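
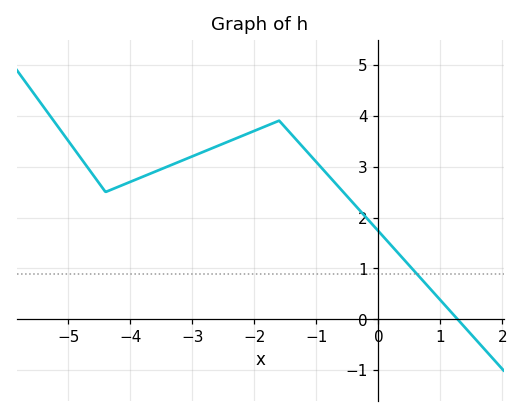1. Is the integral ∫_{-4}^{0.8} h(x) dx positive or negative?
positive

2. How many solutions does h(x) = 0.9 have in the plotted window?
1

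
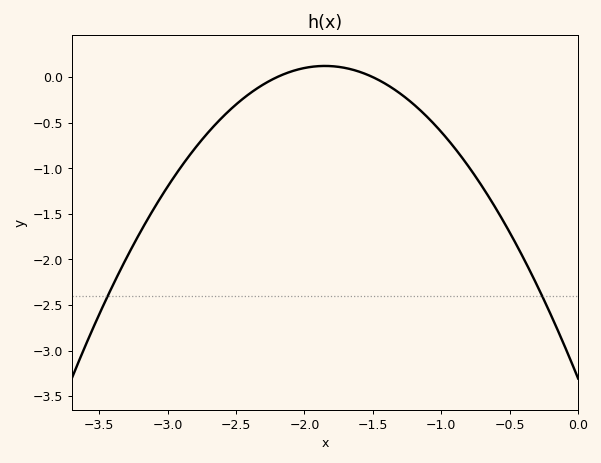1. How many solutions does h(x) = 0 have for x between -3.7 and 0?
2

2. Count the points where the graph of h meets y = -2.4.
2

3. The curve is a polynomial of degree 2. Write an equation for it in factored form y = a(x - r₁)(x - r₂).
y = -1(x + 2.2)(x + 1.5)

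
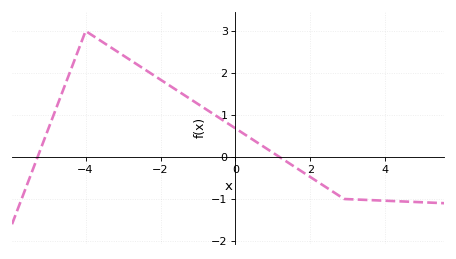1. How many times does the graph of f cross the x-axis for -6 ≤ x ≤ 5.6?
2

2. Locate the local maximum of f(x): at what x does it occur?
-4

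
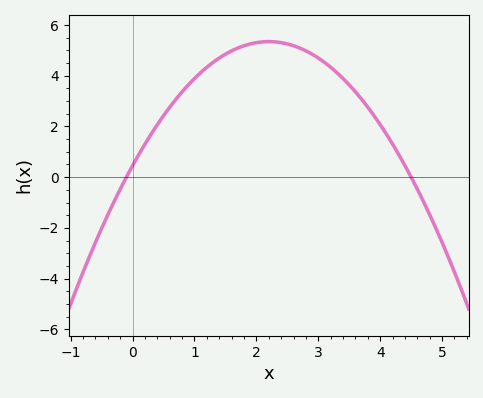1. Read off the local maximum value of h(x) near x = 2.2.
5.34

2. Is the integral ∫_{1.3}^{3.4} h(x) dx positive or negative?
positive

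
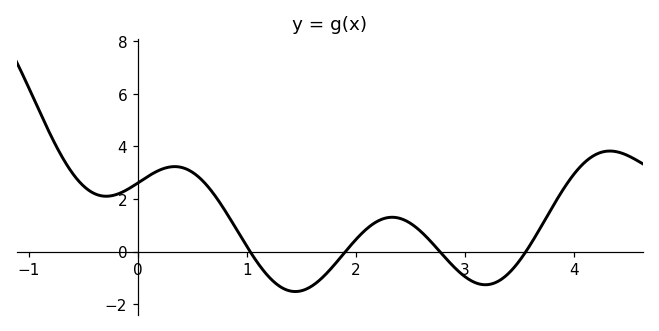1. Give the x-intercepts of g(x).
1, 1.9, 2.8, 3.6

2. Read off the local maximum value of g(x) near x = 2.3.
1.4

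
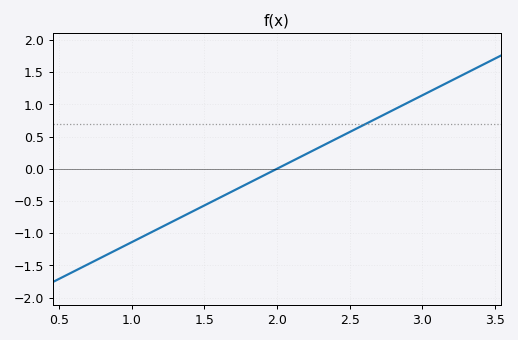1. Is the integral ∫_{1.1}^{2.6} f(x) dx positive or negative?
negative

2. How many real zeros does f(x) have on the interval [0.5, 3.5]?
1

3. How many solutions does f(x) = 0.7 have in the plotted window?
1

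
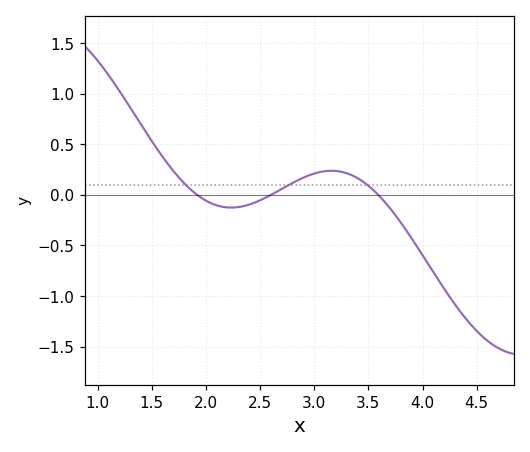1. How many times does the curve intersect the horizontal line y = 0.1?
3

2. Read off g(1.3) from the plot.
0.85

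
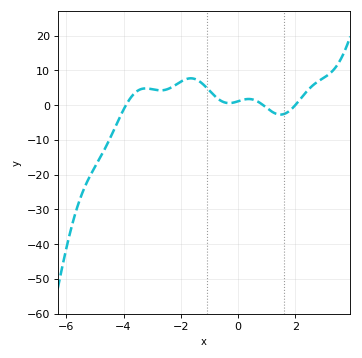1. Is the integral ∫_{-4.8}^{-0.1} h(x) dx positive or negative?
positive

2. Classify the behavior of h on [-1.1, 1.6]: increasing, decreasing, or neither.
neither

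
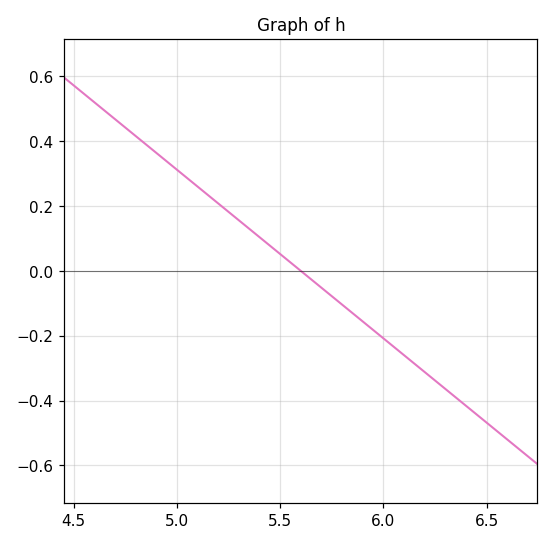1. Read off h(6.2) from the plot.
-0.312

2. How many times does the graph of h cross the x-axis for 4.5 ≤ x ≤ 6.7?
1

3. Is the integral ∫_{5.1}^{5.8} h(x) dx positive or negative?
positive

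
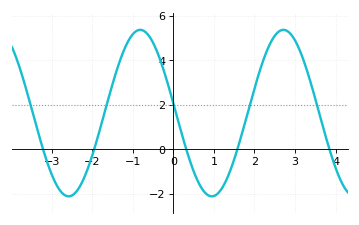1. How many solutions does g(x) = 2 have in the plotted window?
5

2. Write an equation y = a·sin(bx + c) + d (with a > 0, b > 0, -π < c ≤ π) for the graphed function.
y = 3.74sin(1.8x + 3) + 1.63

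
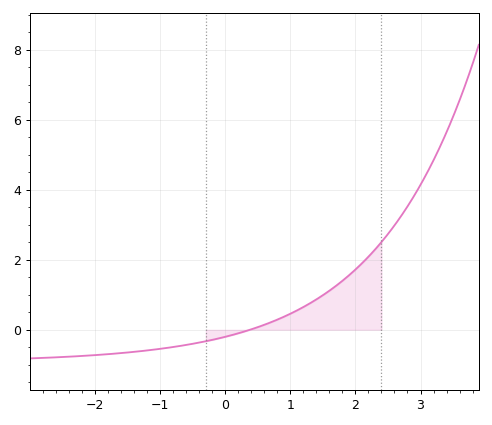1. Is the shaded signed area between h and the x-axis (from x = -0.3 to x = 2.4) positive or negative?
positive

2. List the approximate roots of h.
0.377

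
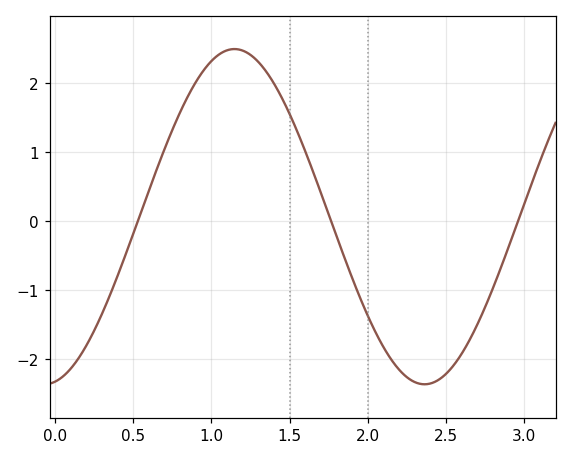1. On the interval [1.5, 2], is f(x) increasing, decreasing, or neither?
decreasing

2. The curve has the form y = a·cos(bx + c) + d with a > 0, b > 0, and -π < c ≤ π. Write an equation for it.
y = 2.43cos(2.6x - 3) + 0.06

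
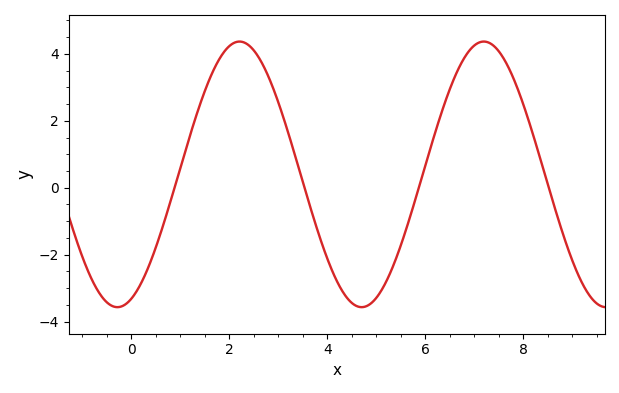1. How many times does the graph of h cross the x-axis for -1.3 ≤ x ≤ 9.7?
4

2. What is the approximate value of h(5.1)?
-3.08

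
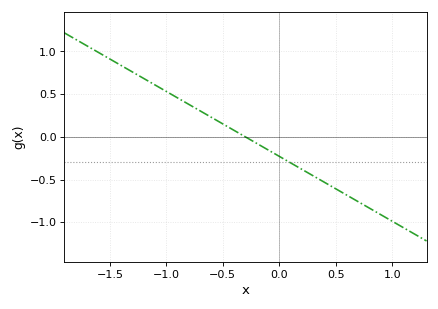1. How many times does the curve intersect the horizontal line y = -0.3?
1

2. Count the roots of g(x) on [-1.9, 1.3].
1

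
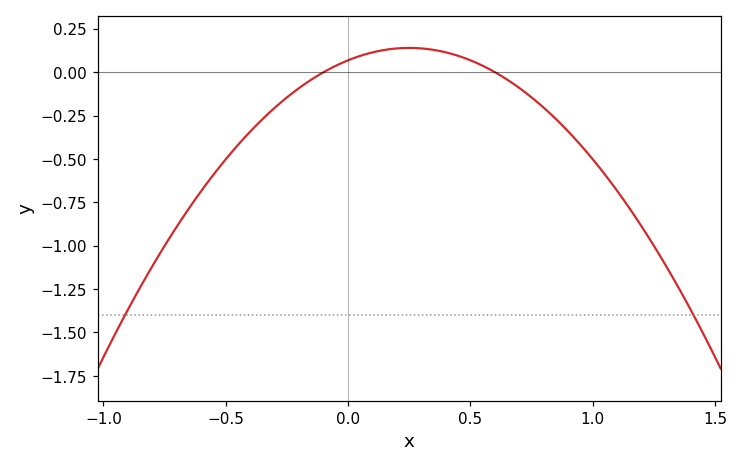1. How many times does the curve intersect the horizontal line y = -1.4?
2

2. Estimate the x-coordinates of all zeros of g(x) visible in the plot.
-0.1, 0.6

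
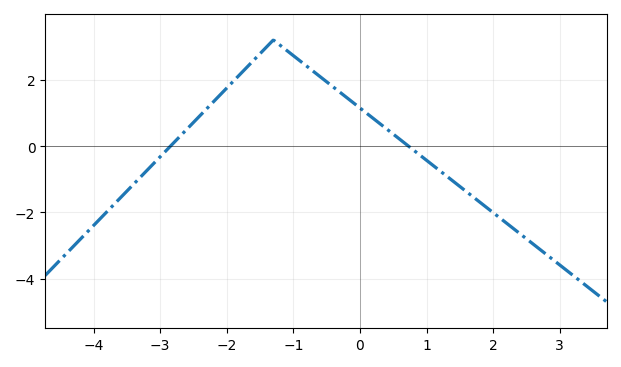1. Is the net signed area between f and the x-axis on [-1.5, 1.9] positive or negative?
positive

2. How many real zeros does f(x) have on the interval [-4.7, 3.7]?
2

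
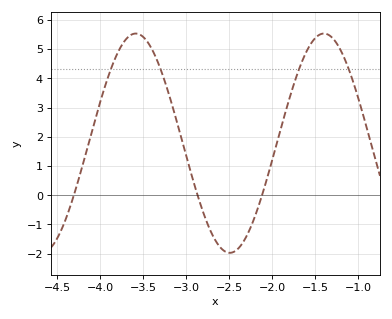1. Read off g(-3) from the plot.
1.4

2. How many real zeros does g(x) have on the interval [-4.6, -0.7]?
3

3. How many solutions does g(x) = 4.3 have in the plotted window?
4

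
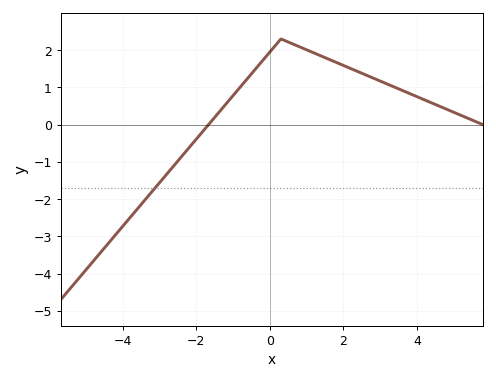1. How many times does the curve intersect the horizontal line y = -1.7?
1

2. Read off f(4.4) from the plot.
0.582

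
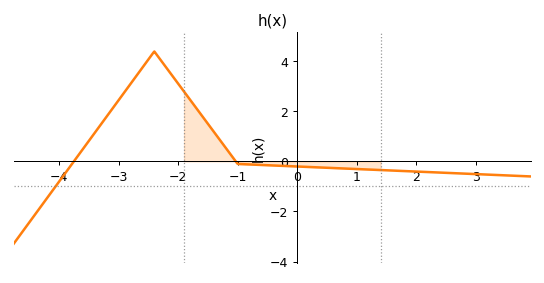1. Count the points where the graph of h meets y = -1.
1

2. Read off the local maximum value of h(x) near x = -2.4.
4.4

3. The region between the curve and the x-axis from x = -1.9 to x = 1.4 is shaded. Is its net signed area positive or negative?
positive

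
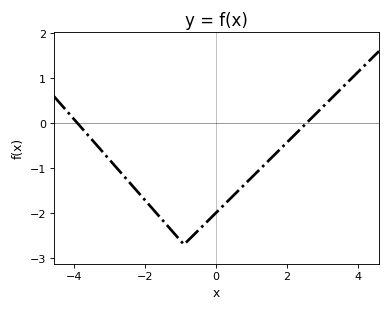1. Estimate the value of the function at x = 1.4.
-0.902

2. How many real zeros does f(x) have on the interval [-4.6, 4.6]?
2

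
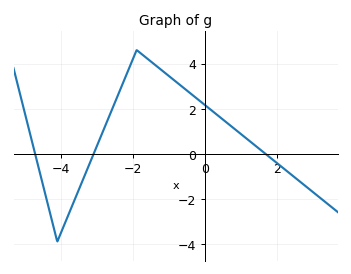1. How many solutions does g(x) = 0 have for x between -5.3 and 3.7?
3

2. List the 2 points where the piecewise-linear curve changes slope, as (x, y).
(-4.1, -3.9); (-1.9, 4.6)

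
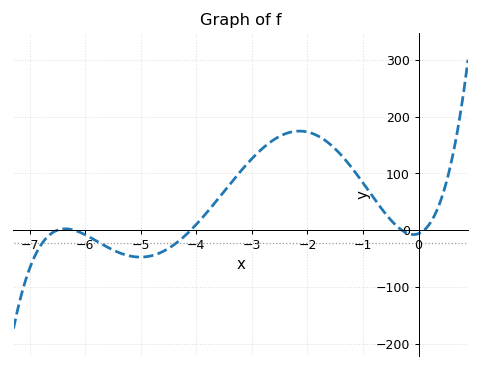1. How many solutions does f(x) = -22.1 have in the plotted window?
3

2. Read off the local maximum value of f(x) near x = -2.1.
170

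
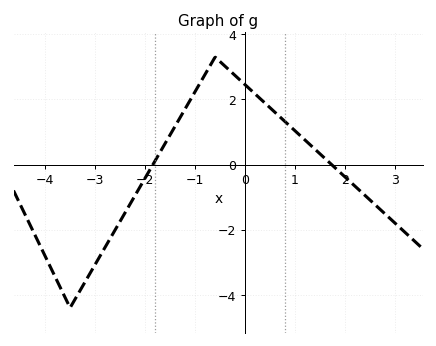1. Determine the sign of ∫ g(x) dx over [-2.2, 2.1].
positive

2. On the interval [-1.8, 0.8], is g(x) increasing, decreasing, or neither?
neither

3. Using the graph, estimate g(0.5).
1.8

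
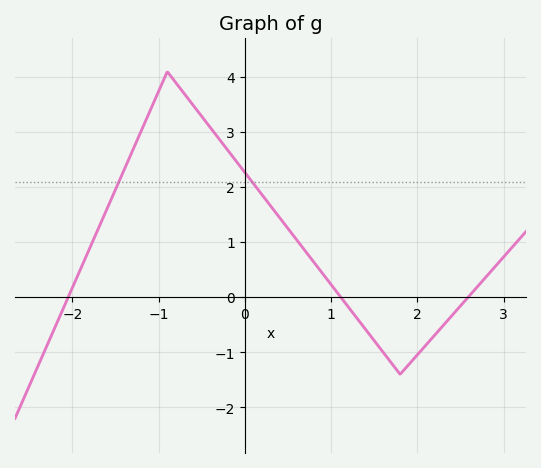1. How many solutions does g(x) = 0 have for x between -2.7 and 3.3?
3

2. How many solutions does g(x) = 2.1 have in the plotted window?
2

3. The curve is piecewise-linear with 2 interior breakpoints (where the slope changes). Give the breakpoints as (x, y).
(-0.9, 4.1); (1.8, -1.4)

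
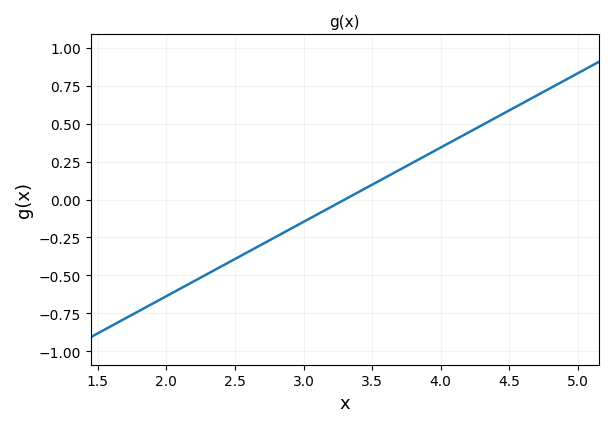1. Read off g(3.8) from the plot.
0.245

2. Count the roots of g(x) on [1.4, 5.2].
1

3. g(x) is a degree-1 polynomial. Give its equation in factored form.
y = 0.49(x - 3.3)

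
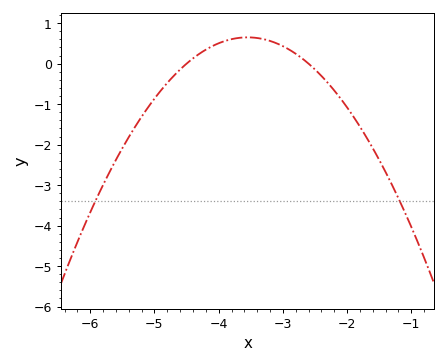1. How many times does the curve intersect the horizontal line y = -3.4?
2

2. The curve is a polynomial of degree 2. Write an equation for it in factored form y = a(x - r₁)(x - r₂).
y = -0.72(x + 4.5)(x + 2.6)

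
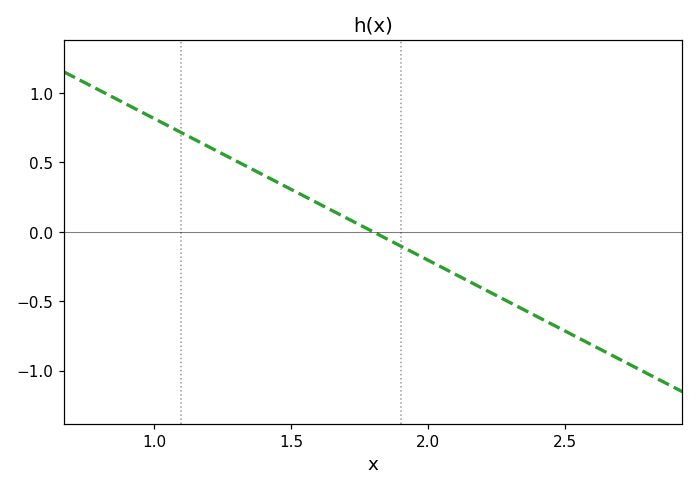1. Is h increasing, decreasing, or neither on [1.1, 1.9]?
decreasing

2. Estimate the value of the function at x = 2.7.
-0.9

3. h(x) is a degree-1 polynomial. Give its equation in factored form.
y = -1.02(x - 1.8)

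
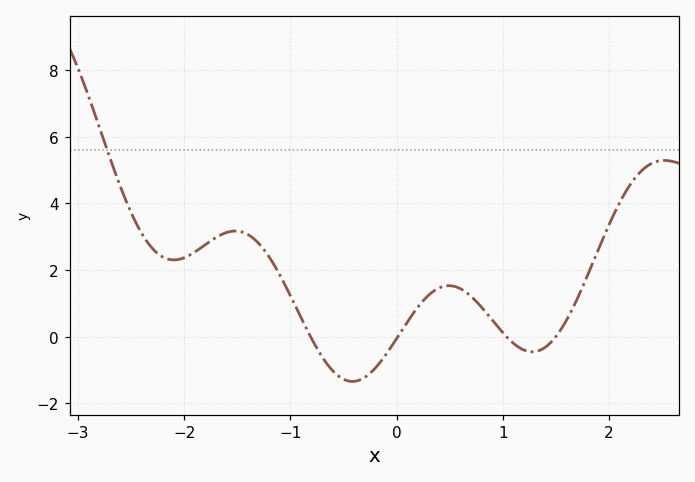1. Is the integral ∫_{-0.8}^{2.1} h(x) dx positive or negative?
positive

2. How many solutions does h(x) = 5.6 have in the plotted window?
1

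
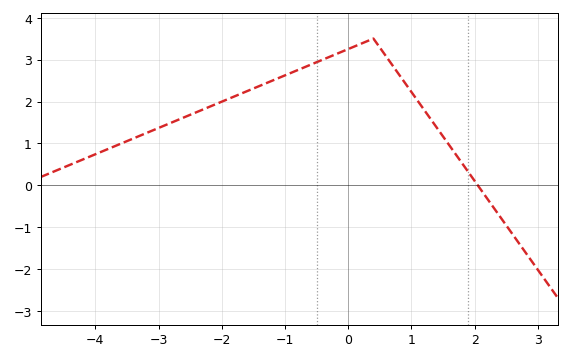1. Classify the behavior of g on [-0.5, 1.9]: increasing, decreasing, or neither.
neither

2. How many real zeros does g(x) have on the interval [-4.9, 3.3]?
1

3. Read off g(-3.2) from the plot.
1.2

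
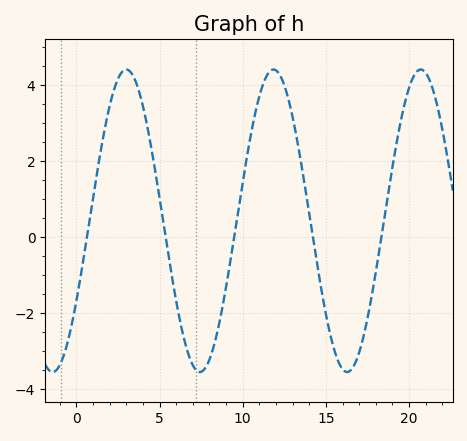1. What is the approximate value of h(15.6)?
-3.1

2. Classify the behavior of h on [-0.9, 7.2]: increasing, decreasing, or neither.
neither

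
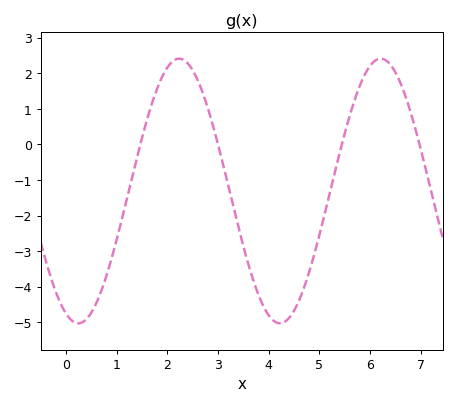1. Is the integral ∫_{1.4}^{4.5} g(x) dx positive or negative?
negative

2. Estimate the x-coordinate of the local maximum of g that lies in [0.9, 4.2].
2.24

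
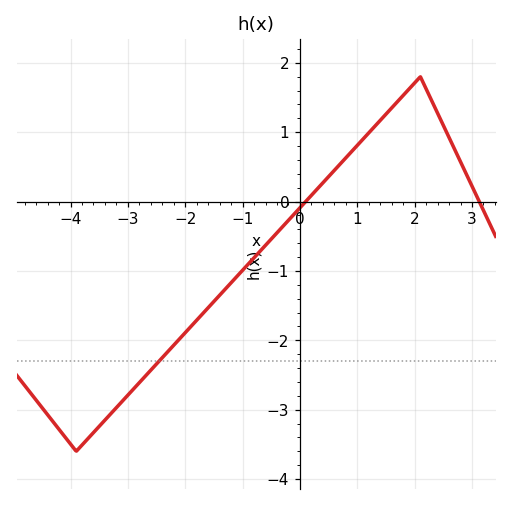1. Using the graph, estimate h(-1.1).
-1.08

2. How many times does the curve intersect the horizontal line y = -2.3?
1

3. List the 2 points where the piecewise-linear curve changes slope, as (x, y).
(-3.9, -3.6); (2.1, 1.8)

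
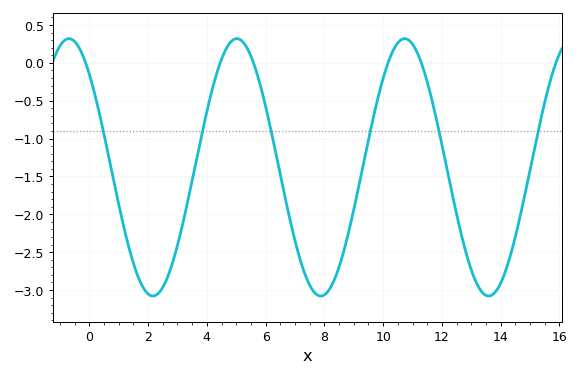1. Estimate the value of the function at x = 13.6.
-3.08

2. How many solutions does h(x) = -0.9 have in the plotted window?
6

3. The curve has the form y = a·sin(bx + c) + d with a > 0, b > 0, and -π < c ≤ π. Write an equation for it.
y = 1.7sin(1.1x + 2.33) - 1.38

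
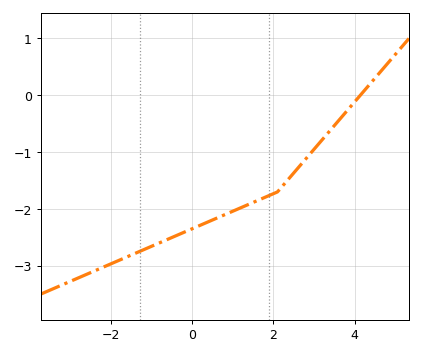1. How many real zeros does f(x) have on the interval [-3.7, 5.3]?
1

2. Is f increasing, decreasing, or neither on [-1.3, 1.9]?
increasing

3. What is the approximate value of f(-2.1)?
-2.99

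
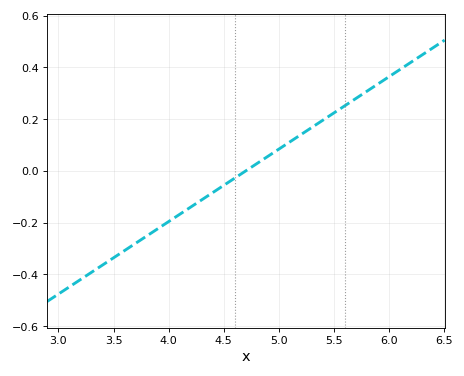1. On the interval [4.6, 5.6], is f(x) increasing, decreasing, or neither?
increasing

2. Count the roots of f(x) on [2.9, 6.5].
1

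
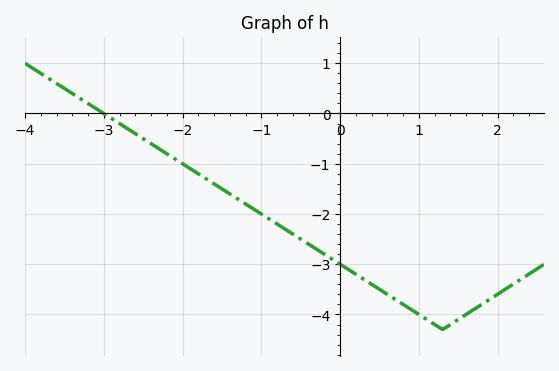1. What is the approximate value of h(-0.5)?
-2.5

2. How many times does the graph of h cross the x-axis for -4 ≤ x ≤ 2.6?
1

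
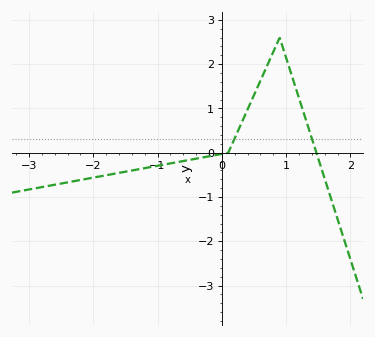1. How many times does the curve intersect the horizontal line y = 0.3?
2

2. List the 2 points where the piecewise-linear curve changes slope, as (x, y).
(0.1, 0); (0.9, 2.6)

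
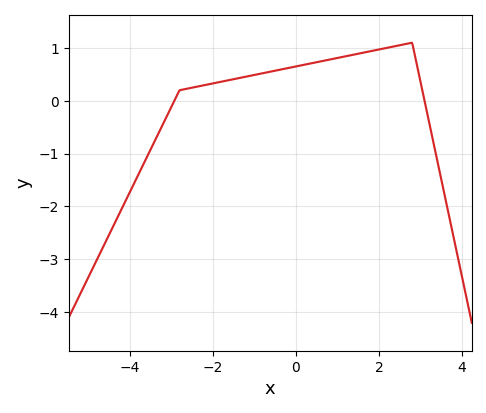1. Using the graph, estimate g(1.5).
0.9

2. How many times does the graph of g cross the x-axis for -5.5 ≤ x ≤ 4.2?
2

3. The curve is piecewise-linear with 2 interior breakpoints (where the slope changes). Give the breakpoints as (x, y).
(-2.8, 0.2); (2.8, 1.1)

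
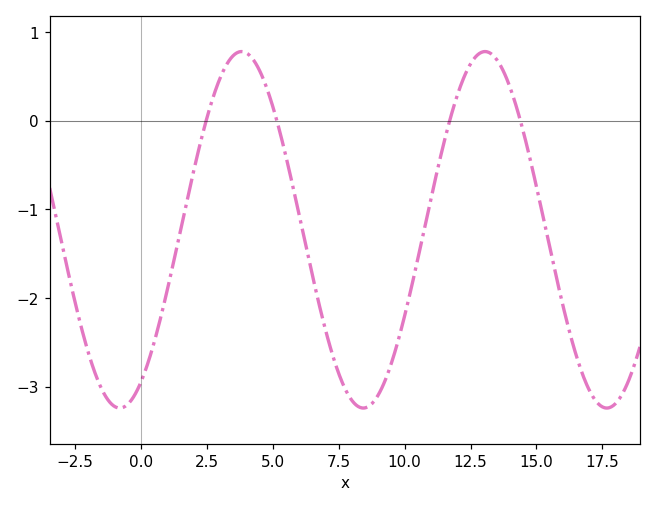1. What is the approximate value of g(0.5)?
-2.5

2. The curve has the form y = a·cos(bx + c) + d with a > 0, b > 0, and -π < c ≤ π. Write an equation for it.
y = 2.01cos(0.68x - 2.6) - 1.23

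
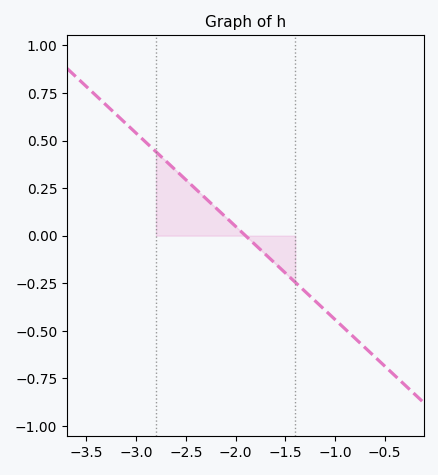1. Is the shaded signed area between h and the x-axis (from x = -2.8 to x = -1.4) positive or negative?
positive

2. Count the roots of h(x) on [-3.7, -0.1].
1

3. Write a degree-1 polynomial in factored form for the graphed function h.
y = -0.49(x + 1.9)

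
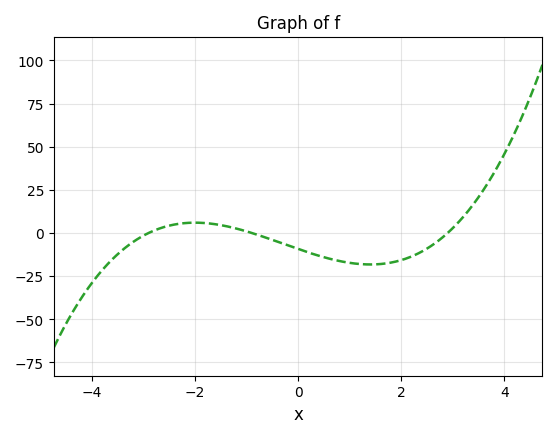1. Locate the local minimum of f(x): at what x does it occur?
1.4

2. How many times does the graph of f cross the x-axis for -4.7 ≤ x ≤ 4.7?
3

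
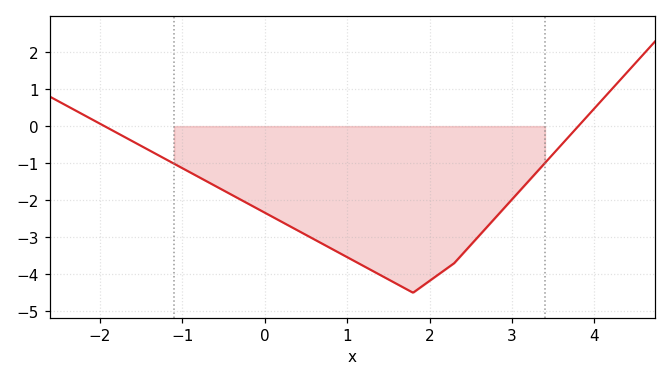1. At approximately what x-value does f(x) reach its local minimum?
1.8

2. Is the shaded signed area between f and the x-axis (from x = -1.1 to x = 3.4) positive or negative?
negative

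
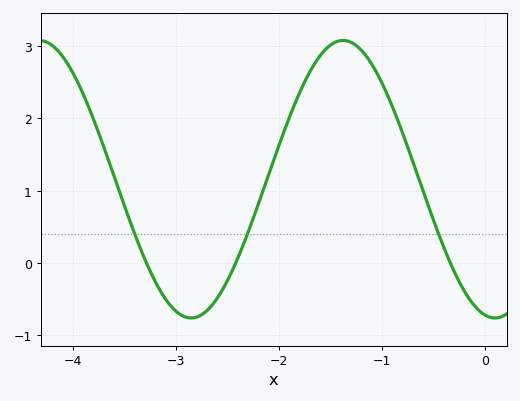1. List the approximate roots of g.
-3.28, -2.42, -0.334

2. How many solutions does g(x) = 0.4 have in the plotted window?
3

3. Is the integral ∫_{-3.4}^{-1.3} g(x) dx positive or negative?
positive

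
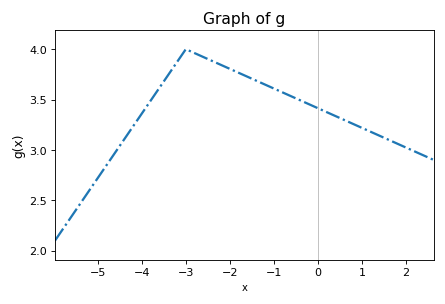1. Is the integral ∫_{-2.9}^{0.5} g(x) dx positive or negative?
positive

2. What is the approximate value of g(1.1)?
3.2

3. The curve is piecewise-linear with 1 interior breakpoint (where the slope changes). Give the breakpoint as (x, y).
(-3, 4)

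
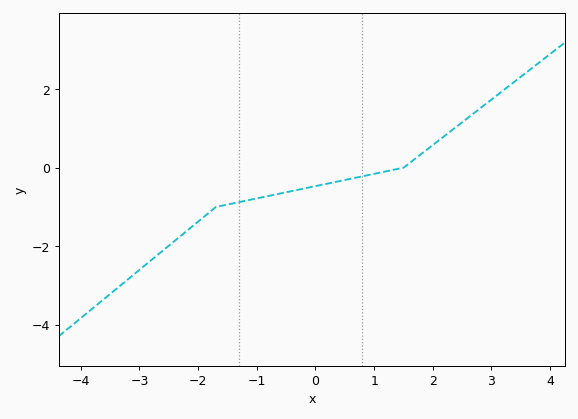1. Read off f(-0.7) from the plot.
-0.7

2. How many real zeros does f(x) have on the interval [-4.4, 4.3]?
1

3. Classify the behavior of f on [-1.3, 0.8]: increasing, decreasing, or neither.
increasing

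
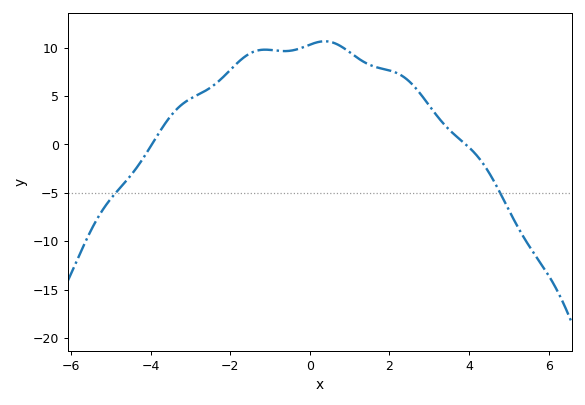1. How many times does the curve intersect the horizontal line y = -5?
2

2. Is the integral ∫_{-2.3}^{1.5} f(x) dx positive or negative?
positive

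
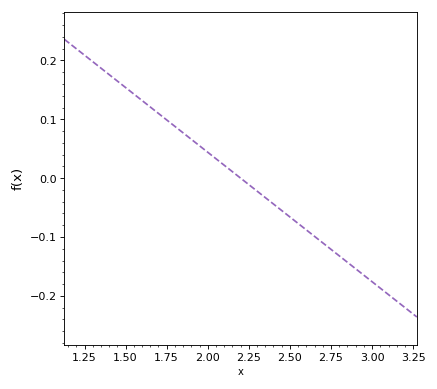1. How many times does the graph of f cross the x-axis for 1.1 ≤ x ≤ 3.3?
1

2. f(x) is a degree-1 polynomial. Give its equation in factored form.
y = -0.22(x - 2.2)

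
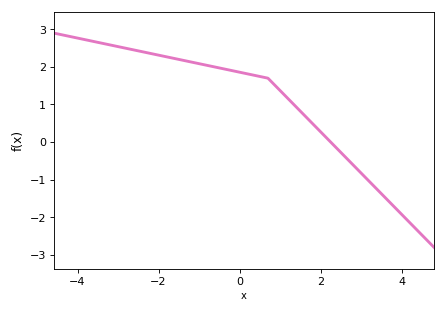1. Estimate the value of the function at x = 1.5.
0.8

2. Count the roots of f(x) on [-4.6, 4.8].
1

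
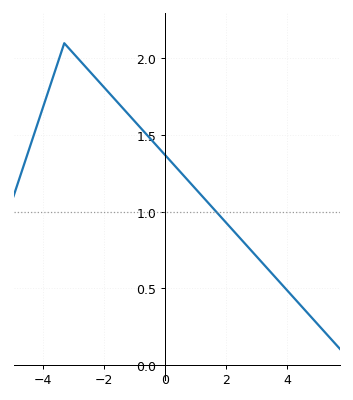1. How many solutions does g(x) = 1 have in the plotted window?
1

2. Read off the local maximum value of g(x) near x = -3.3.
2.1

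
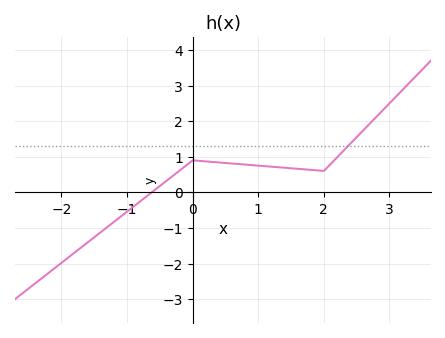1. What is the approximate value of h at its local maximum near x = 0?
0.9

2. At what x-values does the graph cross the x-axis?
-0.625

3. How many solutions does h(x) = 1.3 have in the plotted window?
1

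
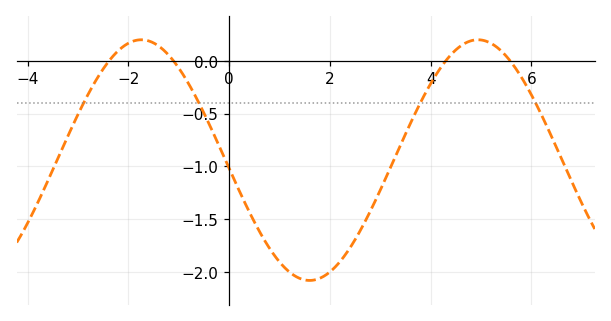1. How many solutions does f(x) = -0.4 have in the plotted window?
4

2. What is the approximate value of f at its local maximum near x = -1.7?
0.2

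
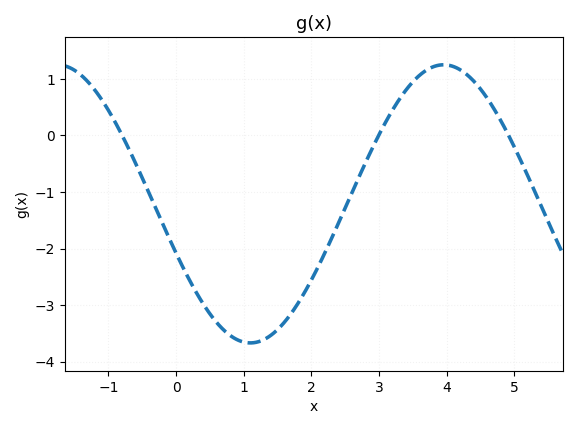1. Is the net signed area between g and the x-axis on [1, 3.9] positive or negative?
negative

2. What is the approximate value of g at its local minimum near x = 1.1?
-3.67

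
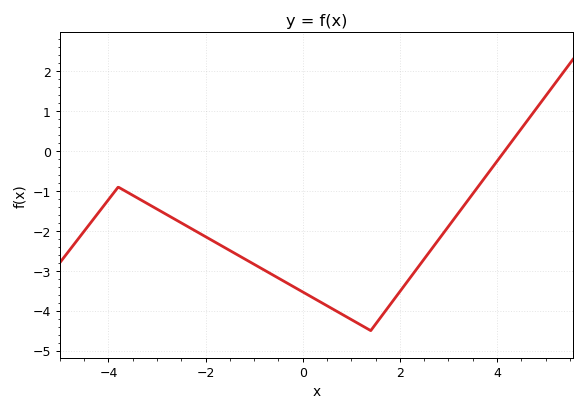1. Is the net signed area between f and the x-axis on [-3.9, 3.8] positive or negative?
negative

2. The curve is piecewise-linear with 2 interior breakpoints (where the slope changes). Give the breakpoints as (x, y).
(-3.8, -0.9); (1.4, -4.5)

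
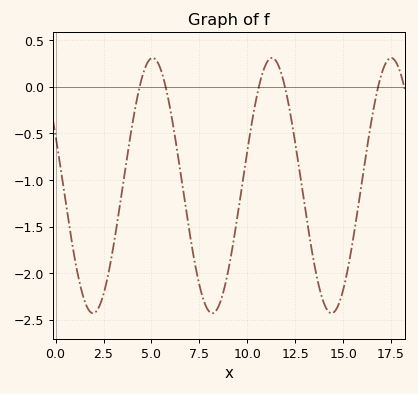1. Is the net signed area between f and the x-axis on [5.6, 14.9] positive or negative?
negative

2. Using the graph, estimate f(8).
-2.41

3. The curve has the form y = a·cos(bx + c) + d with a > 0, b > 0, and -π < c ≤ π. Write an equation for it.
y = 1.37cos(1.01x + 1.17) - 1.06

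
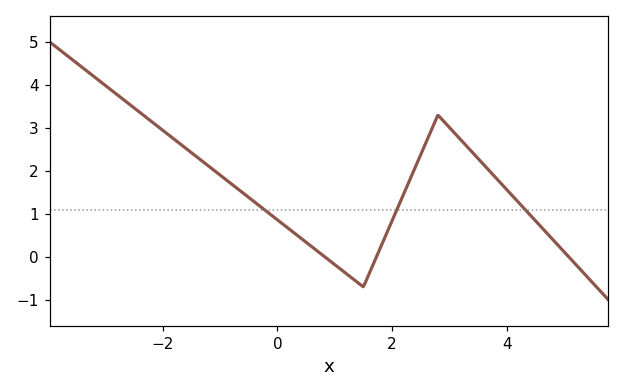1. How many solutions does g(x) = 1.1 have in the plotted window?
3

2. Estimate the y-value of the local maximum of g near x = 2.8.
3.3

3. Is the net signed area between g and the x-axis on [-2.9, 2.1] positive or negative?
positive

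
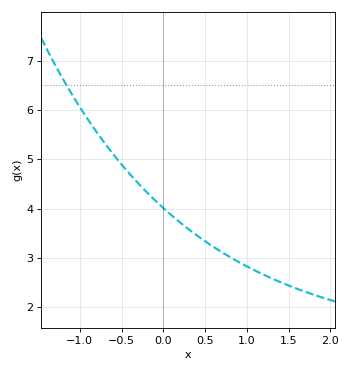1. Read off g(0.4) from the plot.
3.46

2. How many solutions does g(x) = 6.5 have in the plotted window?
1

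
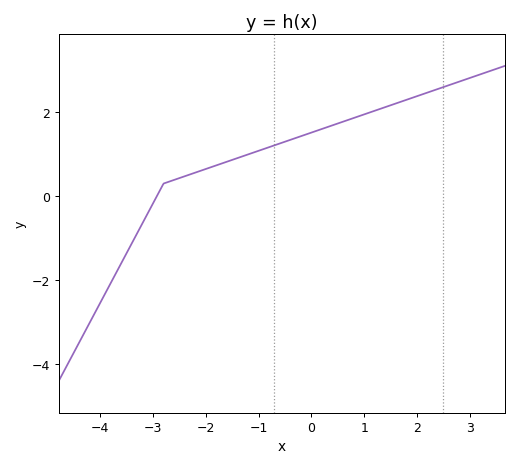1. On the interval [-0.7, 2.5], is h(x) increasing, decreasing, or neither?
increasing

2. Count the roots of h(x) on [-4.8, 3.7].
1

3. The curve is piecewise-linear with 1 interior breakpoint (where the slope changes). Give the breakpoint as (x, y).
(-2.8, 0.3)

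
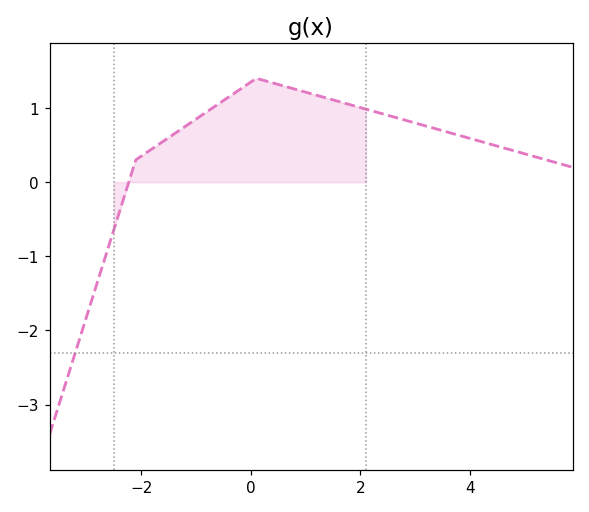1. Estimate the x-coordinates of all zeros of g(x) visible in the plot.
-2.23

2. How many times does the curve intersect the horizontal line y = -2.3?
1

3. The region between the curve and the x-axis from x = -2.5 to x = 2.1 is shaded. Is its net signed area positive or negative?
positive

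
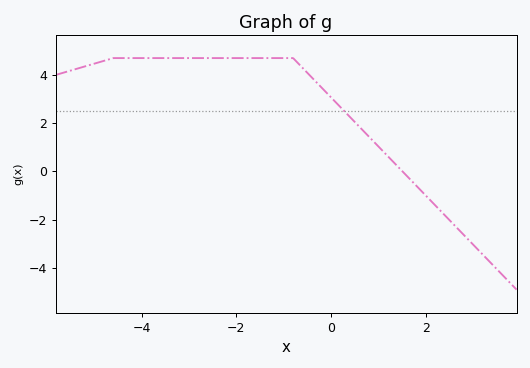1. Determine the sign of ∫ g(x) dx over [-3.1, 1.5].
positive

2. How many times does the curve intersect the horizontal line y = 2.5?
1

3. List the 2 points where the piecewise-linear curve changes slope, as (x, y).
(-4.6, 4.7); (-0.8, 4.7)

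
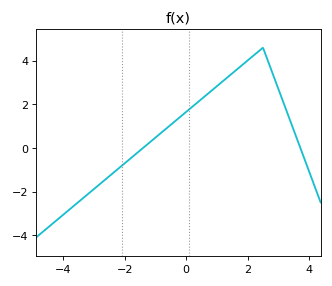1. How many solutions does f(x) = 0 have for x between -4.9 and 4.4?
2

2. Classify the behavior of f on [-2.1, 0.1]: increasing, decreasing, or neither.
increasing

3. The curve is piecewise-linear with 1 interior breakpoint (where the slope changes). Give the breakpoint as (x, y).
(2.5, 4.6)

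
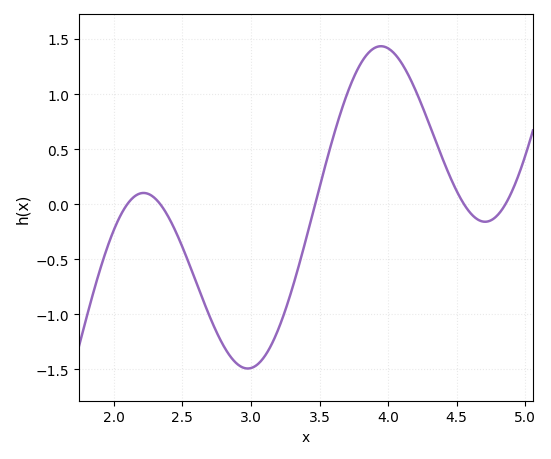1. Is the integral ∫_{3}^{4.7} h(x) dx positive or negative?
positive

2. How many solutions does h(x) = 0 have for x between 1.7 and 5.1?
5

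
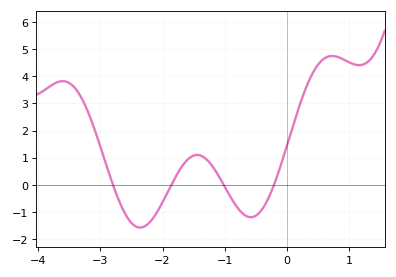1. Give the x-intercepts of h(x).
-2.8, -1.86, -1.02, -0.209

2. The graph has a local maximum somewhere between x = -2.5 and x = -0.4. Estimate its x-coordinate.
-1.45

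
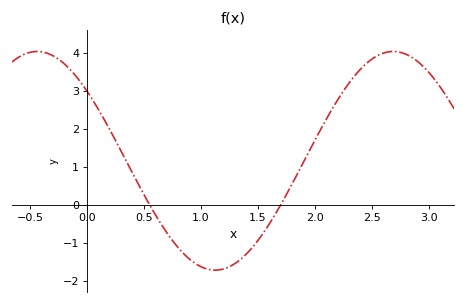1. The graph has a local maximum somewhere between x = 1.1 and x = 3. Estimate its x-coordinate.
2.7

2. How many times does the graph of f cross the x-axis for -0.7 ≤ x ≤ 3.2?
2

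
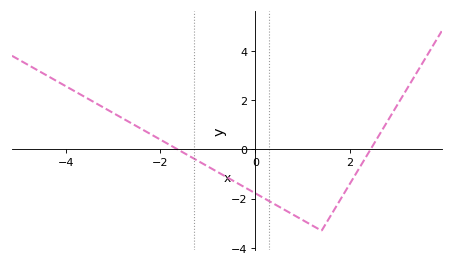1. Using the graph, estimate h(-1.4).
-0.257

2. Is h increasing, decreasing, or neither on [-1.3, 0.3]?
decreasing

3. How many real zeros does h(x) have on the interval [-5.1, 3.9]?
2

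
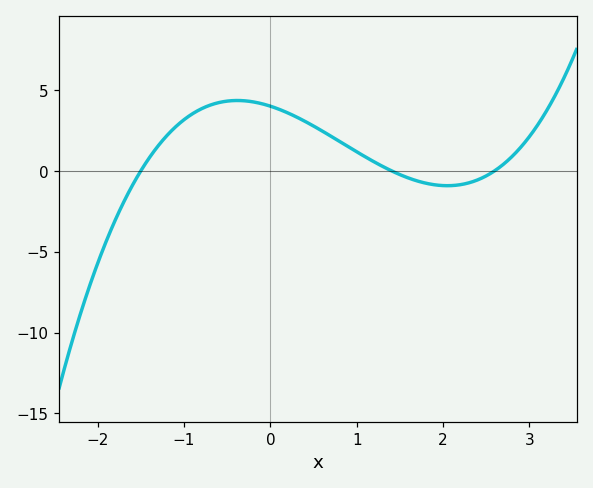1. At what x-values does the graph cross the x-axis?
-1.5, 1.4, 2.6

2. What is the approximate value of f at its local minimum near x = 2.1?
-0.926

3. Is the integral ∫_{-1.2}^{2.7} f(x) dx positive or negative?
positive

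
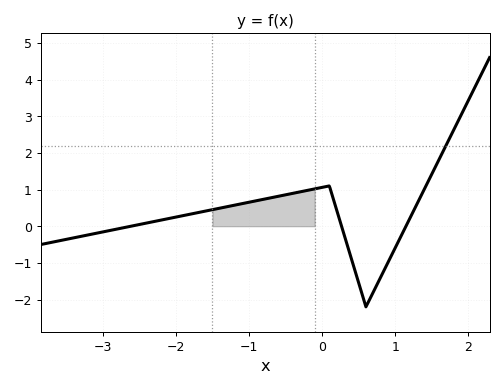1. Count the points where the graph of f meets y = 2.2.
1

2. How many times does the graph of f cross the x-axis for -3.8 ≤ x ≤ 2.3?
3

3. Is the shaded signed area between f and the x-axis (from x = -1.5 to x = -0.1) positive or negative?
positive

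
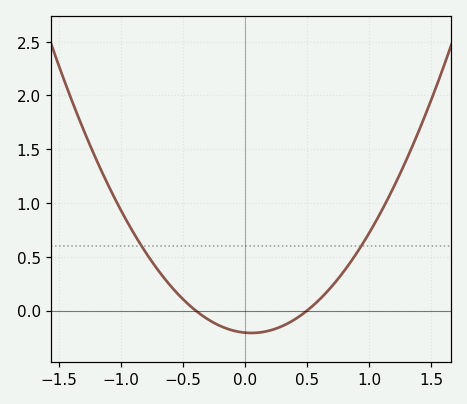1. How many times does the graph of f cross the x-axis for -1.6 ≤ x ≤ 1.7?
2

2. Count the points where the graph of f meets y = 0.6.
2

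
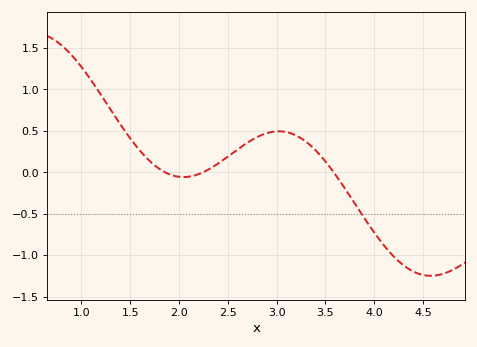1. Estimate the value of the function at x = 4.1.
-0.9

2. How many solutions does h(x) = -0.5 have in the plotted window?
1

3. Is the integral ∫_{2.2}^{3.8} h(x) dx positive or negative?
positive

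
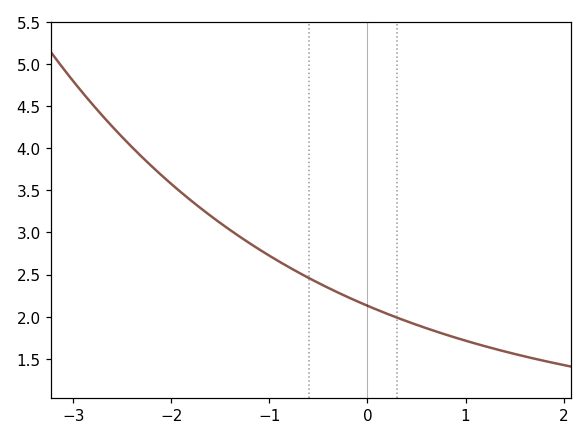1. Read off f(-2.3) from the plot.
3.9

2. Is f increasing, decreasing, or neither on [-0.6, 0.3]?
decreasing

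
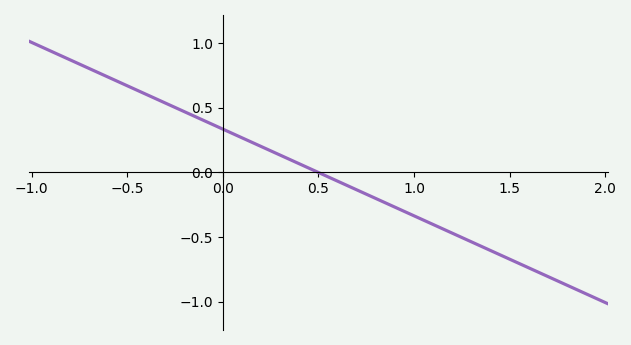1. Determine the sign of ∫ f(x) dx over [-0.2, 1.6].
negative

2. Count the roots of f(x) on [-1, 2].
1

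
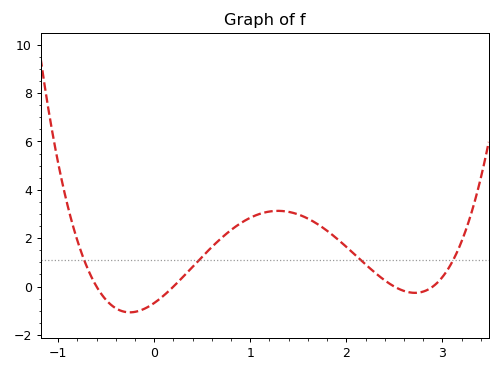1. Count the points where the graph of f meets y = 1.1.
4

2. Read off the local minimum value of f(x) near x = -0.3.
-1.06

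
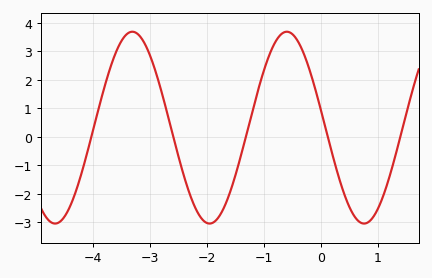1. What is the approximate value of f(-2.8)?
1.61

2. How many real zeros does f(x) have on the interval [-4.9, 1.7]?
5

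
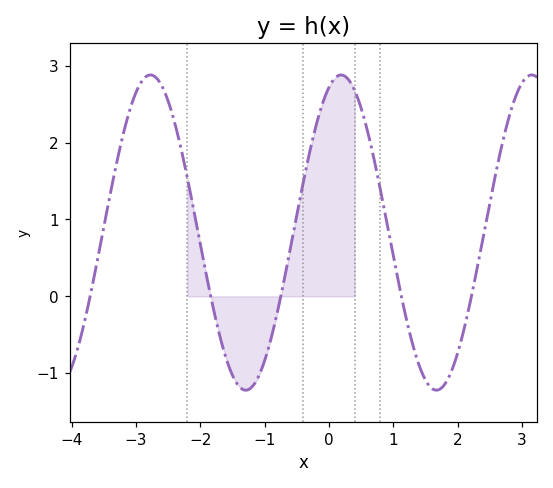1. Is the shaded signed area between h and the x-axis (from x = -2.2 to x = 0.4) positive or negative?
positive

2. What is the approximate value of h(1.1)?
0.107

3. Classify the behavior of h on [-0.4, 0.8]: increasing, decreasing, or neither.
neither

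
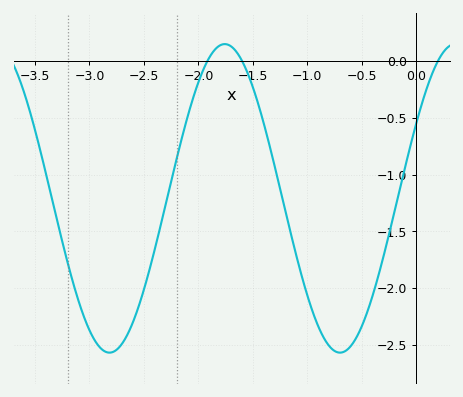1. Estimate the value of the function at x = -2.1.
-0.493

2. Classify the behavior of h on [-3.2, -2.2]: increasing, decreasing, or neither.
neither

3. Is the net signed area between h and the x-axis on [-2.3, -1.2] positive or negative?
negative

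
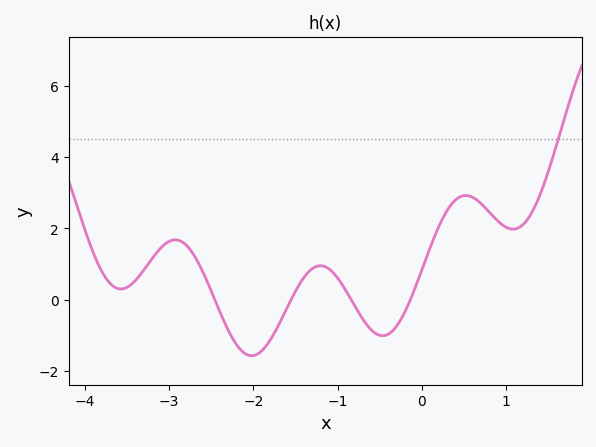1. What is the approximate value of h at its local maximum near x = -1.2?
1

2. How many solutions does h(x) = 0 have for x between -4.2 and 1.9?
4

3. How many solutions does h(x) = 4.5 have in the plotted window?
1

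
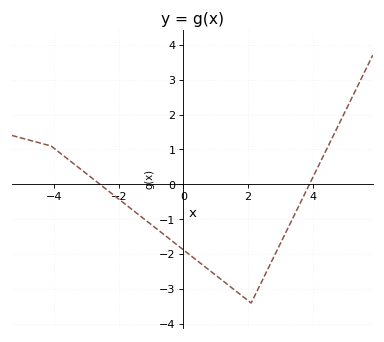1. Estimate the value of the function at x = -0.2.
-1.73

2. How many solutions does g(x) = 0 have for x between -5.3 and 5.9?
2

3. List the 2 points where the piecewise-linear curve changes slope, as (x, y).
(-4.1, 1.1); (2.1, -3.4)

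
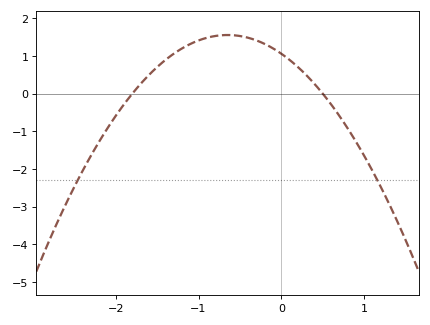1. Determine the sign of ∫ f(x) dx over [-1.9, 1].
positive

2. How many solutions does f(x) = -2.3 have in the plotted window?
2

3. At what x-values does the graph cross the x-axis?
-1.8, 0.5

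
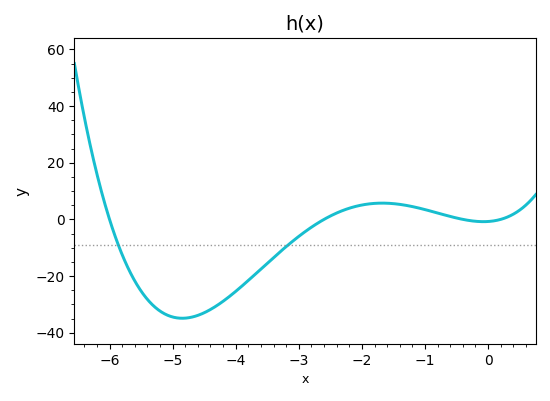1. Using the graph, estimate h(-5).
-34.4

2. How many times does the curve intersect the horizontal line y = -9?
2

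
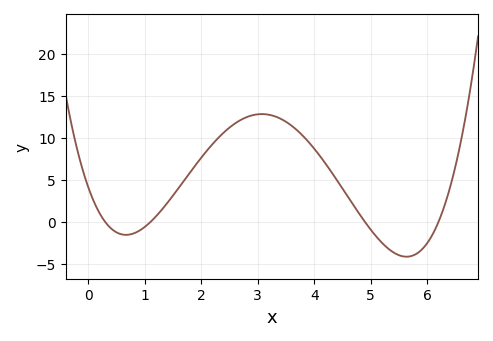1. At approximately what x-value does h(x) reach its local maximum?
3.07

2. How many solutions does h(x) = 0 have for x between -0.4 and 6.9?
4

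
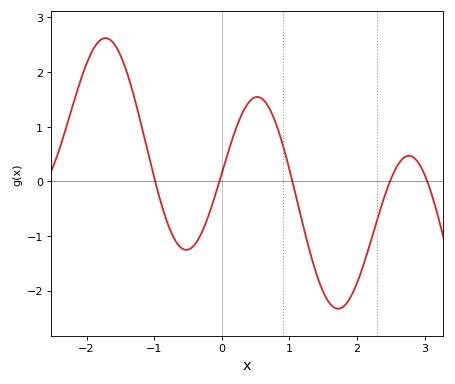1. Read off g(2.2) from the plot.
-1.1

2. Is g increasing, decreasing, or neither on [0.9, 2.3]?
neither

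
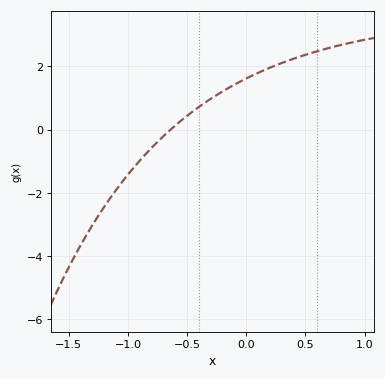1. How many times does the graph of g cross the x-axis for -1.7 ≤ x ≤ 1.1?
1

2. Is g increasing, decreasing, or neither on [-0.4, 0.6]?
increasing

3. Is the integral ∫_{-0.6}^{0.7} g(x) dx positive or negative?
positive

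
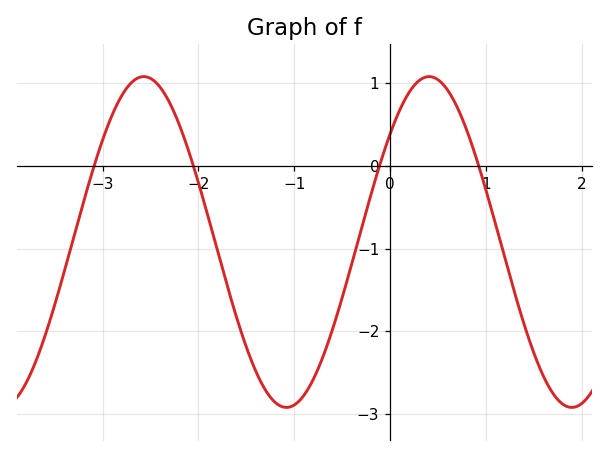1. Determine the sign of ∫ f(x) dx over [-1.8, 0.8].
negative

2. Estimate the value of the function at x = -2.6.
1.1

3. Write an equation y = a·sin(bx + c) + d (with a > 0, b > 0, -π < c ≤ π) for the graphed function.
y = 2sin(2.1x + 0.71) - 0.92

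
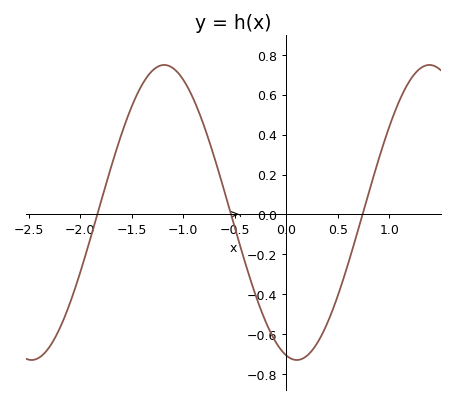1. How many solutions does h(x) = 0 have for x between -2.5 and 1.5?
3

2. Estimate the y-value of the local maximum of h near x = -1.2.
0.75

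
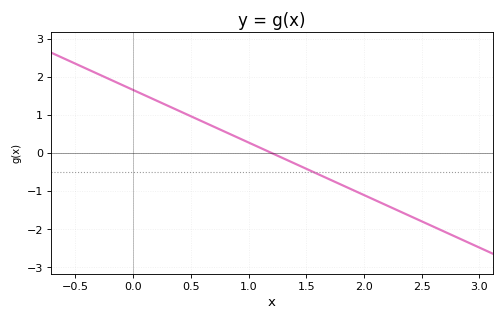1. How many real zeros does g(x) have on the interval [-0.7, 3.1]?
1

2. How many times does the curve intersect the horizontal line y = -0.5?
1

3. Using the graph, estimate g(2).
-1.1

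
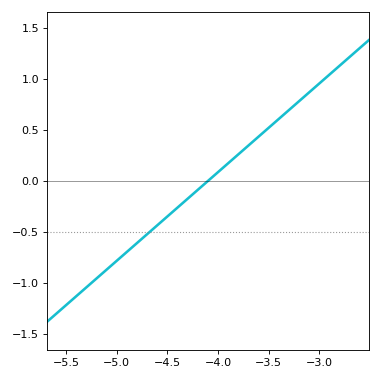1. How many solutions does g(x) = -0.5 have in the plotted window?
1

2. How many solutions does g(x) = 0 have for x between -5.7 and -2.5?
1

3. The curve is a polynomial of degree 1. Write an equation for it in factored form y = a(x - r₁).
y = 0.87(x + 4.1)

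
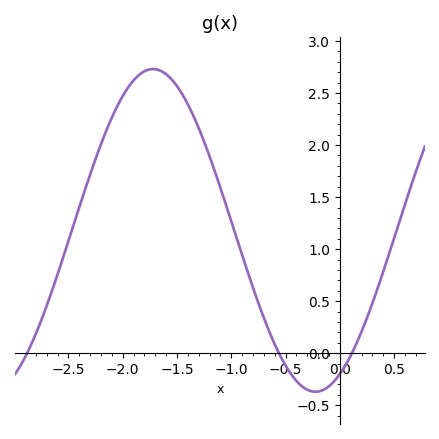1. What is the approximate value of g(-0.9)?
0.95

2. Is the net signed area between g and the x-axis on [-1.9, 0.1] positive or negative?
positive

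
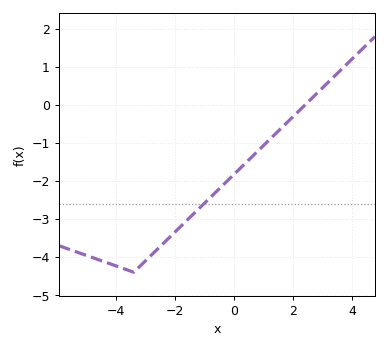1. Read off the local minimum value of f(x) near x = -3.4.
-4.4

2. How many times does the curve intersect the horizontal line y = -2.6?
1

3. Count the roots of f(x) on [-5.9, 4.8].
1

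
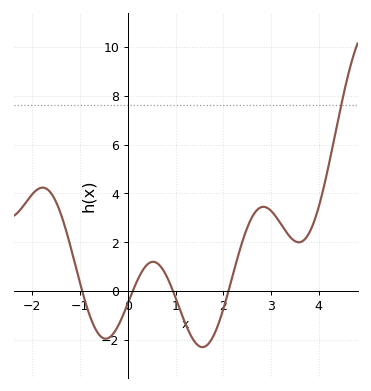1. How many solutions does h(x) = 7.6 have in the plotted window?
1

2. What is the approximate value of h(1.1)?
-0.8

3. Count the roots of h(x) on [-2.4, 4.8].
4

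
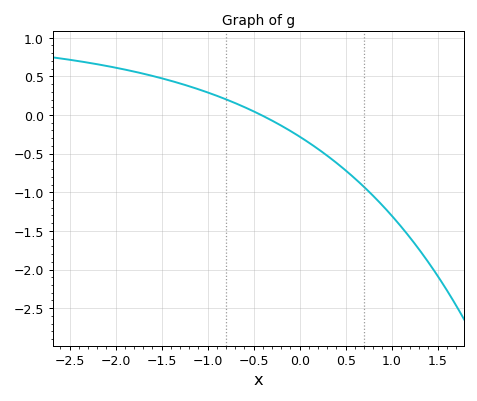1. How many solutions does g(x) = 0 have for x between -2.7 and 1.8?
1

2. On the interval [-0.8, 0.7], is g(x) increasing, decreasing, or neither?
decreasing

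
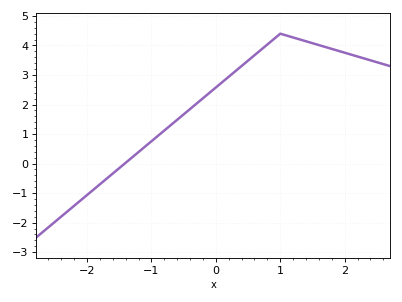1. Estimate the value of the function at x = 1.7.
3.9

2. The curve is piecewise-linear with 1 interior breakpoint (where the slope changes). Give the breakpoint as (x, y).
(1, 4.4)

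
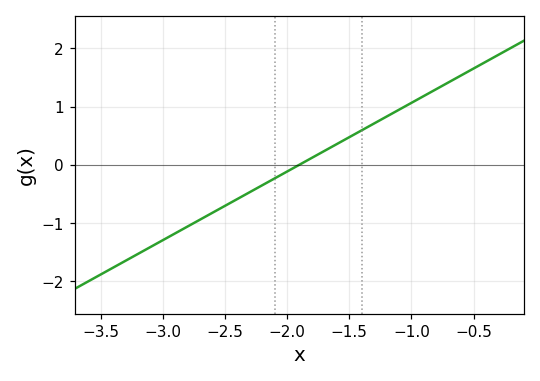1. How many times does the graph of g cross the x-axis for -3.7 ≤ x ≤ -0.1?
1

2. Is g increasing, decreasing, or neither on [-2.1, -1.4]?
increasing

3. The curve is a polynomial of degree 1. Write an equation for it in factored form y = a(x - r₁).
y = 1.18(x + 1.9)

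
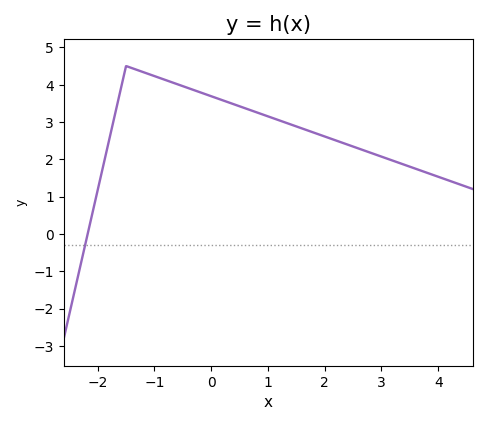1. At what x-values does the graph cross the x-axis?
-2.2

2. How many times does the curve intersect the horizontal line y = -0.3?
1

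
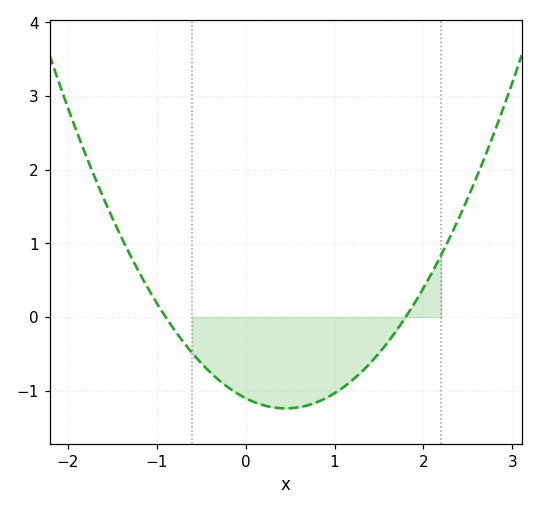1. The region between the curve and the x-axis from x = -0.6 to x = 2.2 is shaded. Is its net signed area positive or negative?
negative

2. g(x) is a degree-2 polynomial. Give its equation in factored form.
y = 0.68(x + 0.9)(x - 1.8)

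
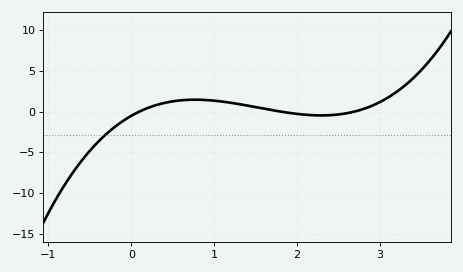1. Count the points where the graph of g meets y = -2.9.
1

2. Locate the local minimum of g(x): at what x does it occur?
2.29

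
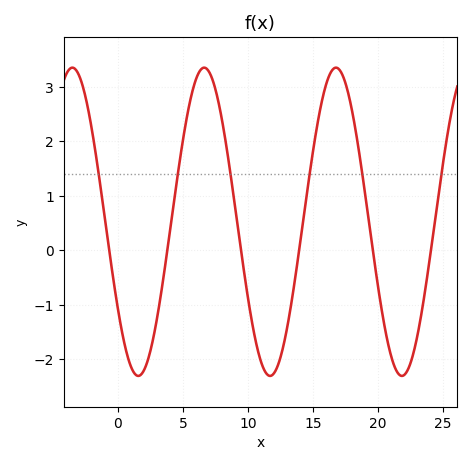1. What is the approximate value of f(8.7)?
1.3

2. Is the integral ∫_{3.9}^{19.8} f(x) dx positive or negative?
positive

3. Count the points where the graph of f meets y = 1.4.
6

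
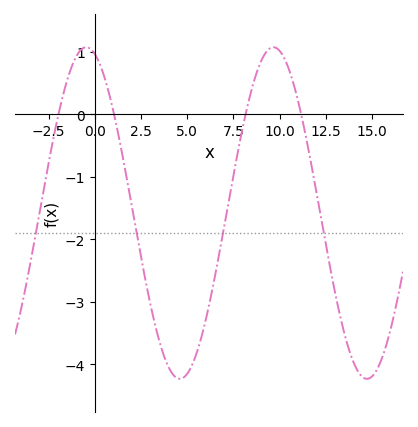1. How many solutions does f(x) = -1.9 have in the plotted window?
4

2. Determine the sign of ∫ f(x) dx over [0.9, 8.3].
negative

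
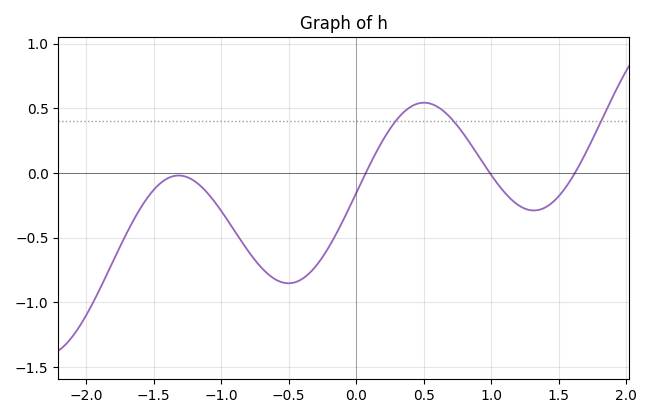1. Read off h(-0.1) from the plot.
-0.35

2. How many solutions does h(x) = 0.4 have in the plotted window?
3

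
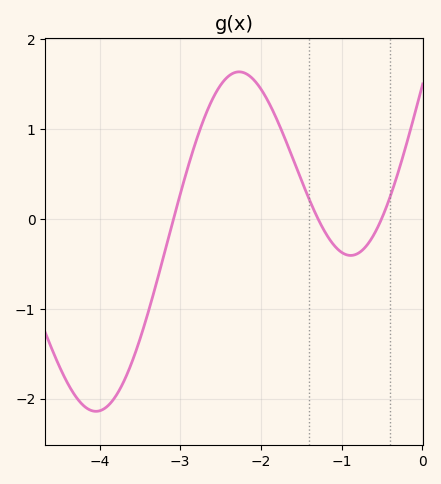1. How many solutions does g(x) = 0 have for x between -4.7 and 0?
3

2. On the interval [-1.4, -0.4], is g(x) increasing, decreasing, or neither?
neither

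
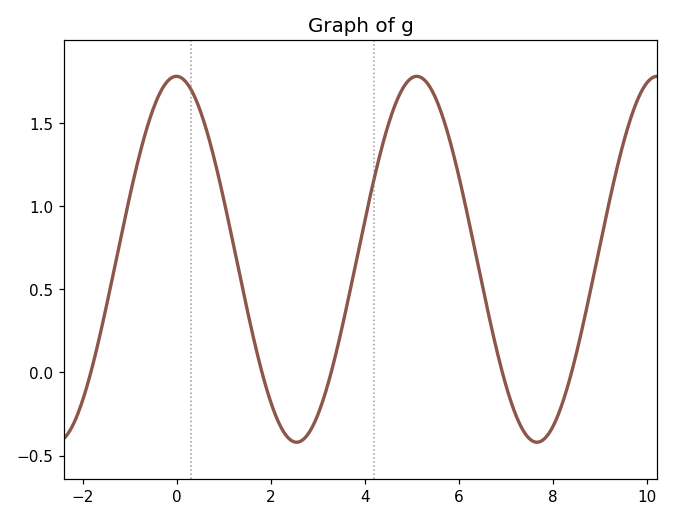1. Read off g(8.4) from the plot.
0.012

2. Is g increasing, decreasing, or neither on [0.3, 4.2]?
neither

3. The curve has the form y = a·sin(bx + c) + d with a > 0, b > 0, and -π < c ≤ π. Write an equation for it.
y = 1.1sin(1.23x + 1.58) + 0.68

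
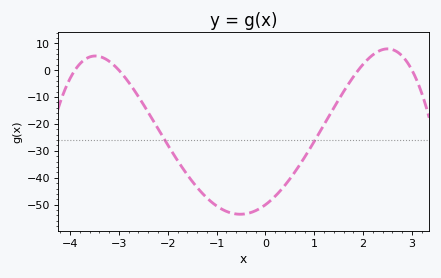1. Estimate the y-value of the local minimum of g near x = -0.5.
-53.6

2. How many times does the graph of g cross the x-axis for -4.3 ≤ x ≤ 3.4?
4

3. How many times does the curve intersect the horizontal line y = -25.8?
2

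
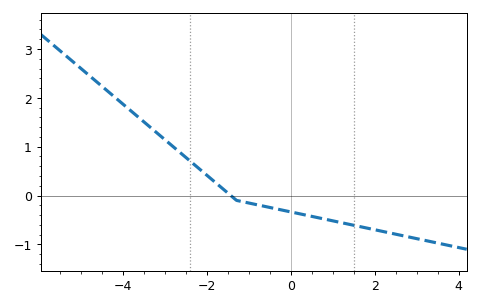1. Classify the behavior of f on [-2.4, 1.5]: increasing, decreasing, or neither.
decreasing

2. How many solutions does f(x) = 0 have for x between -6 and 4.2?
1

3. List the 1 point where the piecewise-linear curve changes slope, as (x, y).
(-1.3, -0.1)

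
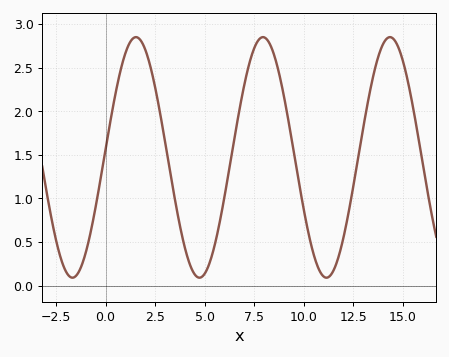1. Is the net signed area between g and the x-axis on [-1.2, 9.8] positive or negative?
positive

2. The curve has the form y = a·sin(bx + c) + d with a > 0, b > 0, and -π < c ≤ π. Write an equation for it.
y = 1.38sin(0.98x + 0.07) + 1.47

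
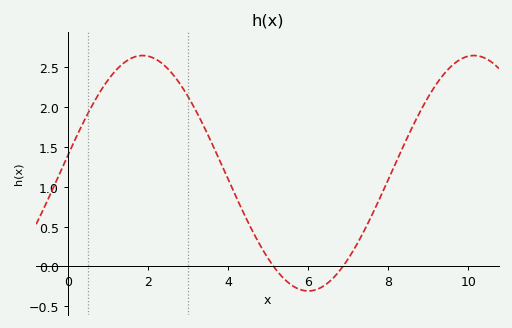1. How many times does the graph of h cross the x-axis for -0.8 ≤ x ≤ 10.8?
2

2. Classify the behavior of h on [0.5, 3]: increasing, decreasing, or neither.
neither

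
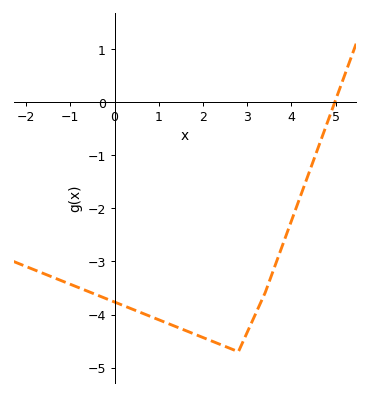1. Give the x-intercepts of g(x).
5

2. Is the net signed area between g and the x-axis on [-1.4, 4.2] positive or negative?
negative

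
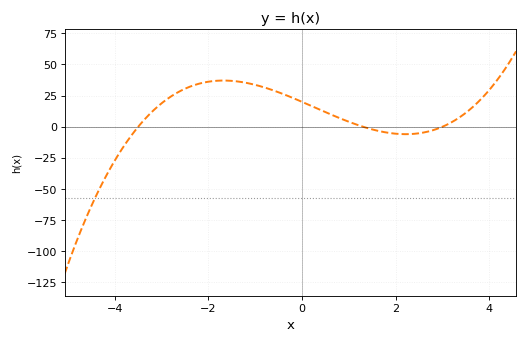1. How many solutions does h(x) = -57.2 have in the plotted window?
1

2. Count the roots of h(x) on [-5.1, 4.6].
3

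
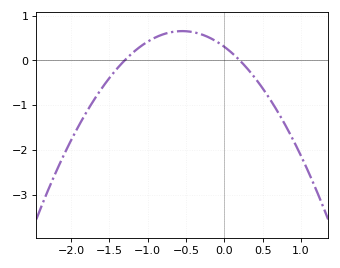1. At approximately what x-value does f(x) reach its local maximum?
-0.55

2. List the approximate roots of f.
-1.3, 0.2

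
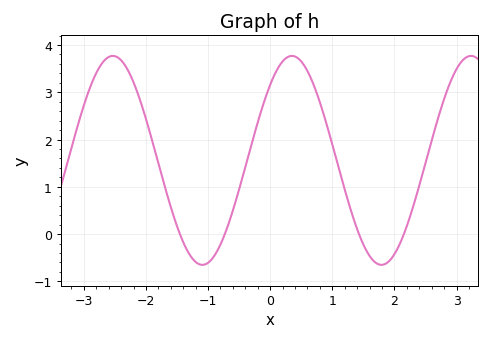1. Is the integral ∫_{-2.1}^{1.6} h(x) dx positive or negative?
positive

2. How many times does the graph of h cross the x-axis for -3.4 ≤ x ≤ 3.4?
4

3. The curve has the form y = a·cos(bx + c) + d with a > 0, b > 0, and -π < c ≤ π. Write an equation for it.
y = 2.21cos(2.2x - 0.76) + 1.56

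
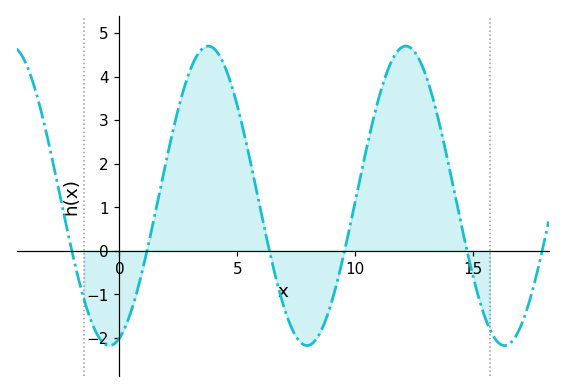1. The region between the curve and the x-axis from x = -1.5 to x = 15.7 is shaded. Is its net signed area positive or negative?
positive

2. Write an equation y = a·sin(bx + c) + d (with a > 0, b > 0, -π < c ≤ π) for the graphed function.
y = 3.44sin(0.75x - 1.25) + 1.26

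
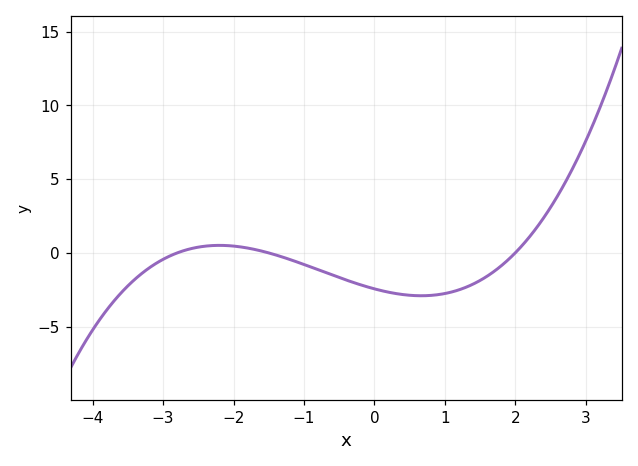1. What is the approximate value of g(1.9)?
-0.463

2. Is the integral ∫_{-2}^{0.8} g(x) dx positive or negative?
negative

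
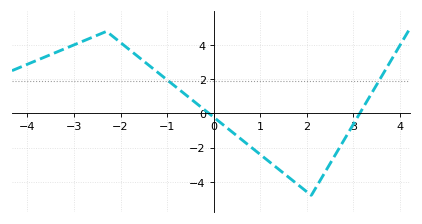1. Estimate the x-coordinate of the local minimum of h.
2.1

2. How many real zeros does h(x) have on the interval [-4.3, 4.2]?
2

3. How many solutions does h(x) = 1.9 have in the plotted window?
2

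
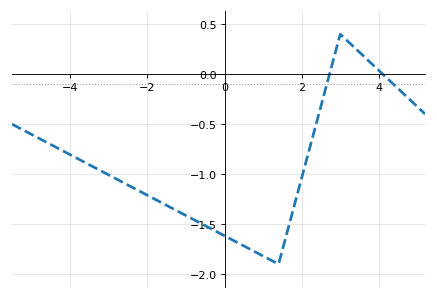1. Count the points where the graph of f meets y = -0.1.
2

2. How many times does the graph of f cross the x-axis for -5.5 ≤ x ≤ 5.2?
2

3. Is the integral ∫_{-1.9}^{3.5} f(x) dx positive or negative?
negative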